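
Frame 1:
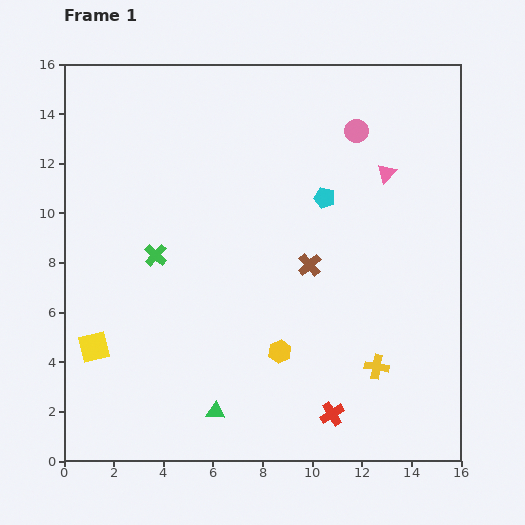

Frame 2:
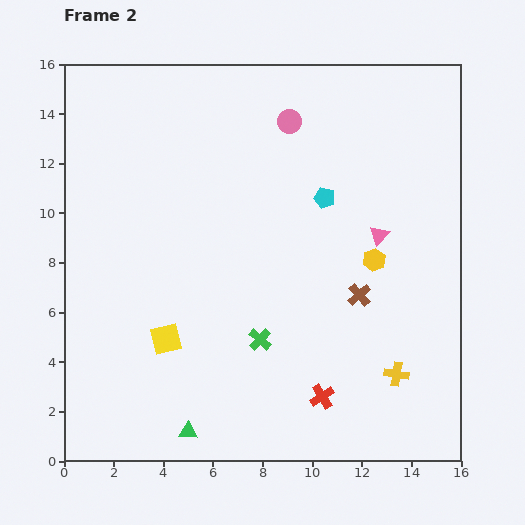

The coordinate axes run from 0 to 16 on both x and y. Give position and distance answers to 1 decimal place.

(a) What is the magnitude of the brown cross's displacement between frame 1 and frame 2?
2.3

The brown cross moved from (9.9, 7.9) to (11.9, 6.7), a distance of √(2.0² + 1.2²) ≈ 2.3.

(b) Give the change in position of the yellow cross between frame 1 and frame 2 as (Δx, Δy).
(0.8, -0.3)

The yellow cross was at (12.6, 3.8) in frame 1 and (13.4, 3.5) in frame 2.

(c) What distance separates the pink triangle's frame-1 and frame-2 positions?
2.5

The pink triangle moved from (13.0, 11.6) to (12.7, 9.1), a distance of √(0.3² + 2.5²) ≈ 2.5.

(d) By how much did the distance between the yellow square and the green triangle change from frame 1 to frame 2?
-1.7

Distance in frame 1: 5.5. Distance in frame 2: 3.8.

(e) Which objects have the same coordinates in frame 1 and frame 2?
the cyan pentagon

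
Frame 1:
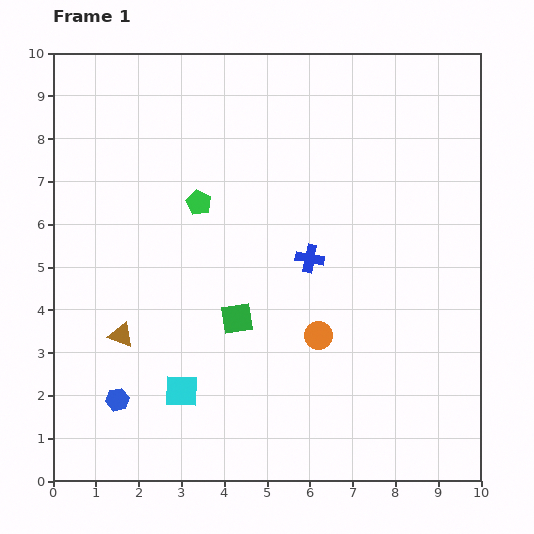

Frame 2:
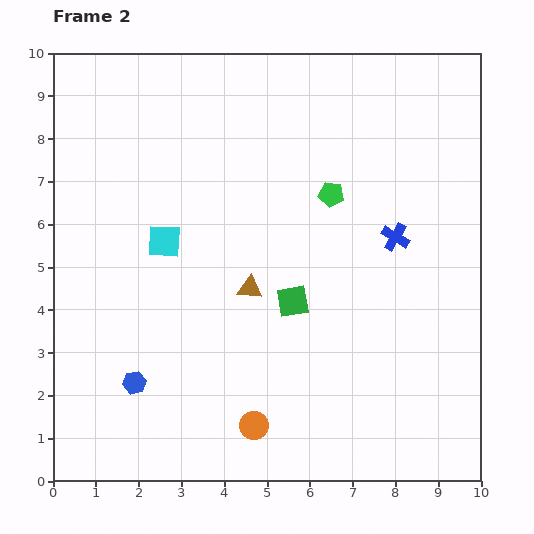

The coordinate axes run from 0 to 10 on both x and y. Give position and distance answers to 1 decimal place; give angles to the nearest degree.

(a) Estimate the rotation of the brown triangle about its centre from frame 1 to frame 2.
15° counter-clockwise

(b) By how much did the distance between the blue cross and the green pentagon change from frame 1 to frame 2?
-1.1

Distance in frame 1: 2.9. Distance in frame 2: 1.8.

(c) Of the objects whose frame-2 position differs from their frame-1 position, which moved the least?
the blue hexagon

(moved 0.6)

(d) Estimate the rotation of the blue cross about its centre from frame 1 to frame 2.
20° clockwise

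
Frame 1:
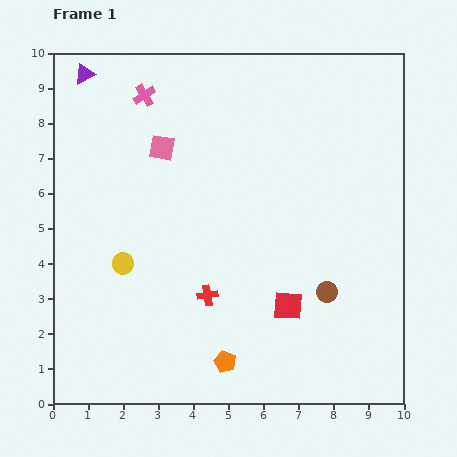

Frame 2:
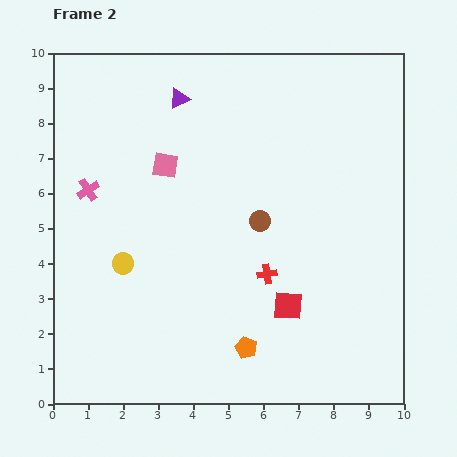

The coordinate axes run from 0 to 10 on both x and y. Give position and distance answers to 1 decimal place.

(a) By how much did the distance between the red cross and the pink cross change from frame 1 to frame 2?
-0.4

Distance in frame 1: 6.0. Distance in frame 2: 5.6.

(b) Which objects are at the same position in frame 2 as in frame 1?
the red square, the yellow circle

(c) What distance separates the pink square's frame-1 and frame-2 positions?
0.5

The pink square moved from (3.1, 7.3) to (3.2, 6.8), a distance of √(0.1² + 0.5²) ≈ 0.5.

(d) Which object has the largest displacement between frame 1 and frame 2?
the pink cross

(moved 3.1; next 2.8)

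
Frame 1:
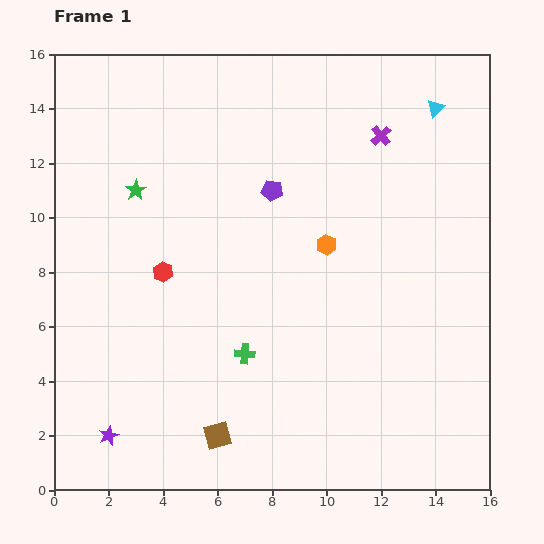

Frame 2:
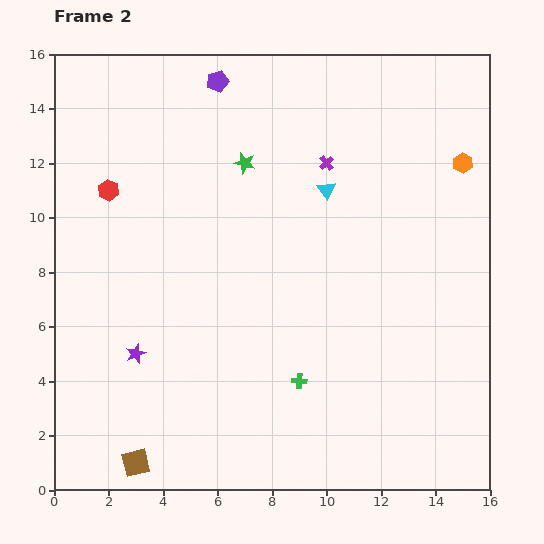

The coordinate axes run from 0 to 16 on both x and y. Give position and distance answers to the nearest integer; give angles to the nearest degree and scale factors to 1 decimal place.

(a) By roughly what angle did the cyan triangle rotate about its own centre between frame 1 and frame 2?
22° counter-clockwise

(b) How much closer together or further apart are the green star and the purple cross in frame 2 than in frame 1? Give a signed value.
-6

Distance in frame 1: 9. Distance in frame 2: 3.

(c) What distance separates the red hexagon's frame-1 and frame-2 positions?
4

The red hexagon moved from (4, 8) to (2, 11), a distance of √(2² + 3²) ≈ 4.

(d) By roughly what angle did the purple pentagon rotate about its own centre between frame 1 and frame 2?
24° counter-clockwise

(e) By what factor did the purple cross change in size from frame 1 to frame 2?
0.7×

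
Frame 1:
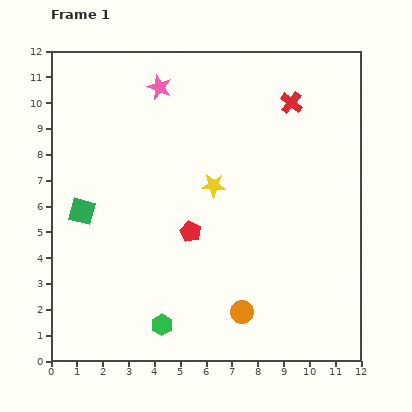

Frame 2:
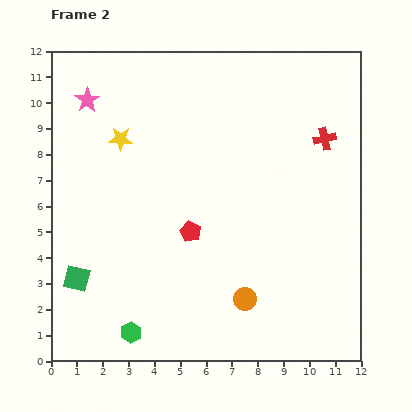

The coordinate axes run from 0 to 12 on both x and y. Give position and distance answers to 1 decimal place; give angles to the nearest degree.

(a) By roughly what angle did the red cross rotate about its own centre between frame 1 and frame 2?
39° clockwise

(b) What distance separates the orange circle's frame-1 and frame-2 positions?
0.5

The orange circle moved from (7.4, 1.9) to (7.5, 2.4), a distance of √(0.1² + 0.5²) ≈ 0.5.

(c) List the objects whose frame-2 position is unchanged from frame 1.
the red pentagon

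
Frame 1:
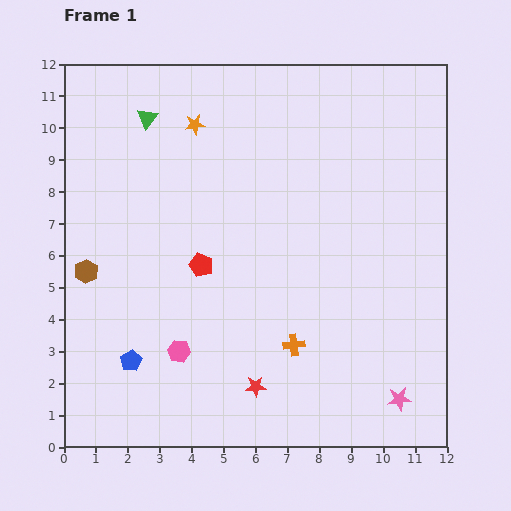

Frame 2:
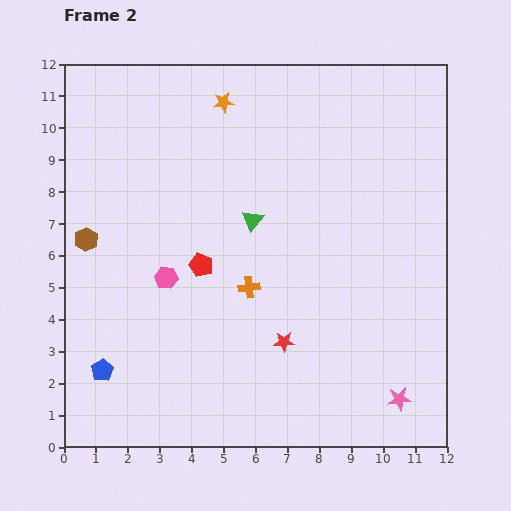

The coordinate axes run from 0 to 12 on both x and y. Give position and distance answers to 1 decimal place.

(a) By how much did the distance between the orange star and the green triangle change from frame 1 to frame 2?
+2.3

Distance in frame 1: 1.5. Distance in frame 2: 3.8.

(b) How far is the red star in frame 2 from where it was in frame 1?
1.7

The red star moved from (6.0, 1.9) to (6.9, 3.3), a distance of √(0.9² + 1.4²) ≈ 1.7.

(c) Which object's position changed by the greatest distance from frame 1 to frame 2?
the green triangle

(moved 4.6; next 2.3)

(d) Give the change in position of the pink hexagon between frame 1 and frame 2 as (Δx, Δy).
(-0.4, 2.3)

The pink hexagon was at (3.6, 3.0) in frame 1 and (3.2, 5.3) in frame 2.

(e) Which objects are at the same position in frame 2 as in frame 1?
the pink star, the red pentagon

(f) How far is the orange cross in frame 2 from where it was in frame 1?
2.3

The orange cross moved from (7.2, 3.2) to (5.8, 5.0), a distance of √(1.4² + 1.8²) ≈ 2.3.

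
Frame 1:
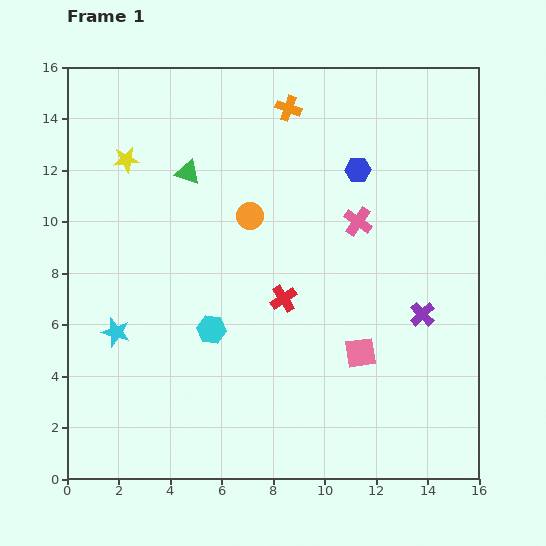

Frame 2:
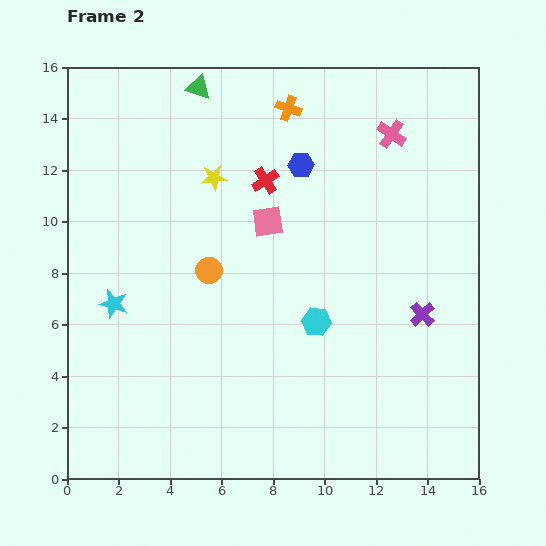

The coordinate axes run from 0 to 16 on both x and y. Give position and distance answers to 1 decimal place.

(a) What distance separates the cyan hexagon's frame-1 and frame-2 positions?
4.1

The cyan hexagon moved from (5.6, 5.8) to (9.7, 6.1), a distance of √(4.1² + 0.3²) ≈ 4.1.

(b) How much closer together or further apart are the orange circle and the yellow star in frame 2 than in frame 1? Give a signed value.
-1.7

Distance in frame 1: 5.3. Distance in frame 2: 3.6.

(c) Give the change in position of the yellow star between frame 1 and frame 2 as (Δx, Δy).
(3.4, -0.7)

The yellow star was at (2.3, 12.4) in frame 1 and (5.7, 11.7) in frame 2.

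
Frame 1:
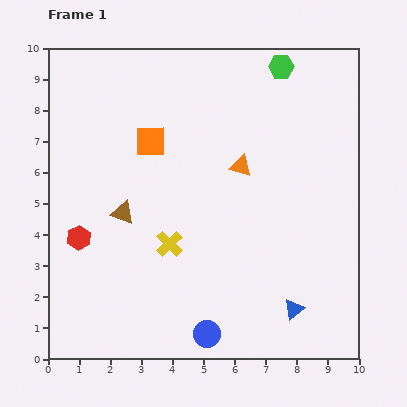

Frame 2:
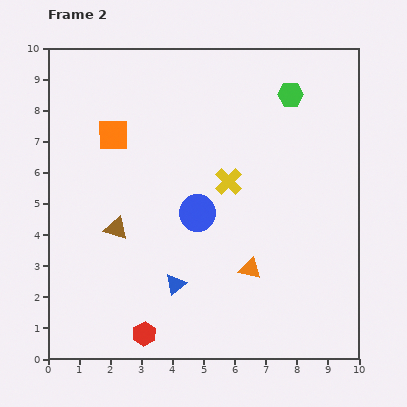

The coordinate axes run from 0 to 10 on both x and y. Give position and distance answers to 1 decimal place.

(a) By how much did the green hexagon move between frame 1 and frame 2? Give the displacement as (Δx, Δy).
(0.3, -0.9)

The green hexagon was at (7.5, 9.4) in frame 1 and (7.8, 8.5) in frame 2.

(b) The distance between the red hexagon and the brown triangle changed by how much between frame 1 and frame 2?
+1.9

Distance in frame 1: 1.6. Distance in frame 2: 3.5.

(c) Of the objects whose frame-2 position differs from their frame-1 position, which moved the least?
the brown triangle

(moved 0.5)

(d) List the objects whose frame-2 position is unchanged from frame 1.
none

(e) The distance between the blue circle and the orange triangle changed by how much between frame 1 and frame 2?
-3.0

Distance in frame 1: 5.5. Distance in frame 2: 2.5.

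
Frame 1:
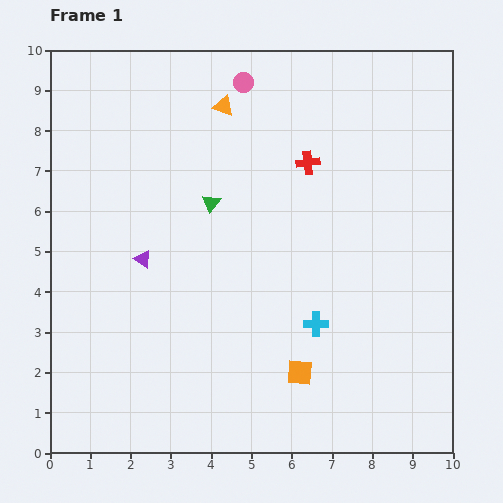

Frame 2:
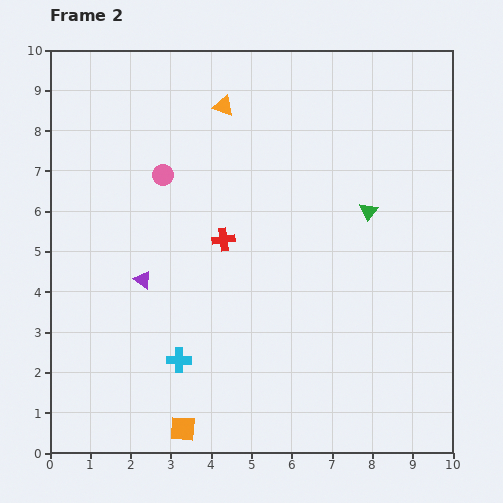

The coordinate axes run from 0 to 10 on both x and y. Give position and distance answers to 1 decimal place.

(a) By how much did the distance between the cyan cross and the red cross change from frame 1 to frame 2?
-0.8

Distance in frame 1: 4.0. Distance in frame 2: 3.2.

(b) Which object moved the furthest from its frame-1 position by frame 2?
the green triangle

(moved 3.9; next 3.5)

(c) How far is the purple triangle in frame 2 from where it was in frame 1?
0.5

The purple triangle moved from (2.3, 4.8) to (2.3, 4.3), a distance of √(0.0² + 0.5²) ≈ 0.5.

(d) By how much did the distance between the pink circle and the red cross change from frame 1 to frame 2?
-0.4

Distance in frame 1: 2.6. Distance in frame 2: 2.2.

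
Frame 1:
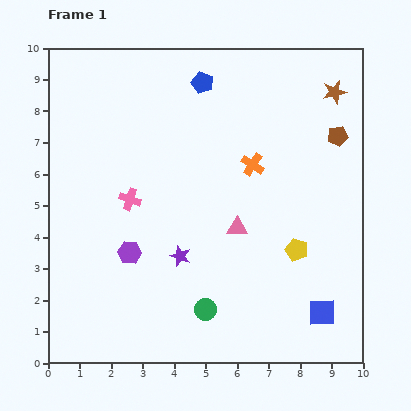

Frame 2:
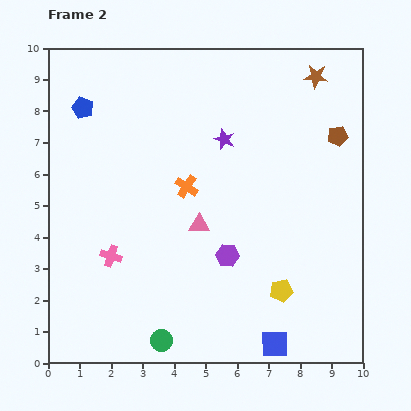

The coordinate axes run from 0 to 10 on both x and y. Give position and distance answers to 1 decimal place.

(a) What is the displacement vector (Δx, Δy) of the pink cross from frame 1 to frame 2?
(-0.6, -1.8)

The pink cross was at (2.6, 5.2) in frame 1 and (2.0, 3.4) in frame 2.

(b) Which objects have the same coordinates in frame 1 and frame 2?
the brown pentagon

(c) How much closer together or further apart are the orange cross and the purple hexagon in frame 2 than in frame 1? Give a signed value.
-2.2

Distance in frame 1: 4.8. Distance in frame 2: 2.6.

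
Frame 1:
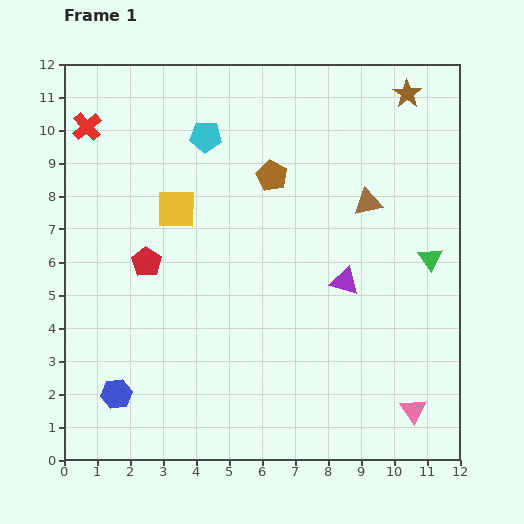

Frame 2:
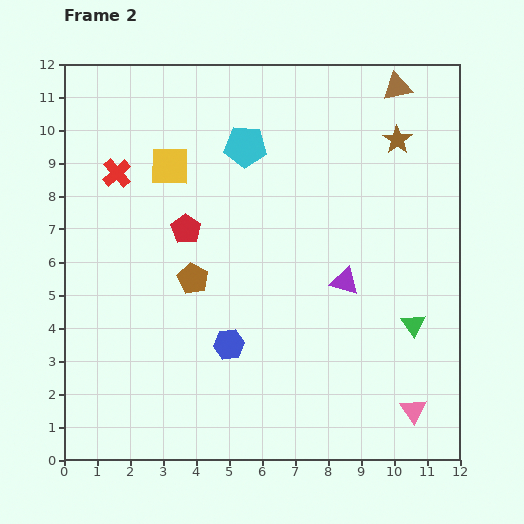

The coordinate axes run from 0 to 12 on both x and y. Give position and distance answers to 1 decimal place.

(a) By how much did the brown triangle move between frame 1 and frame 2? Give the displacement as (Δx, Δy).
(0.9, 3.5)

The brown triangle was at (9.2, 7.8) in frame 1 and (10.1, 11.3) in frame 2.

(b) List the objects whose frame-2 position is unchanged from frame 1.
the pink triangle, the purple triangle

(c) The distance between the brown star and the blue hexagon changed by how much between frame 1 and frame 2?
-4.7

Distance in frame 1: 12.7. Distance in frame 2: 8.0.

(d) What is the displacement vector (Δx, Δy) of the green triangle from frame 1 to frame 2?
(-0.5, -2.0)

The green triangle was at (11.1, 6.1) in frame 1 and (10.6, 4.1) in frame 2.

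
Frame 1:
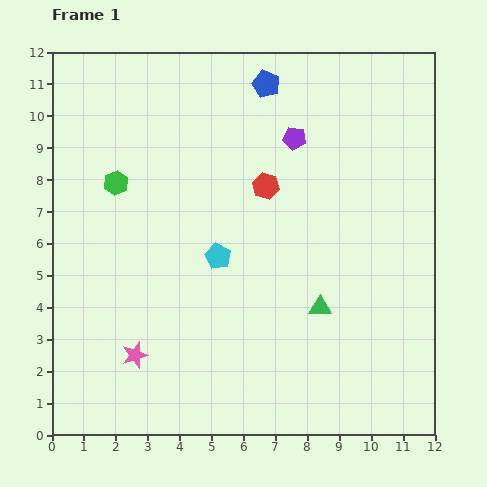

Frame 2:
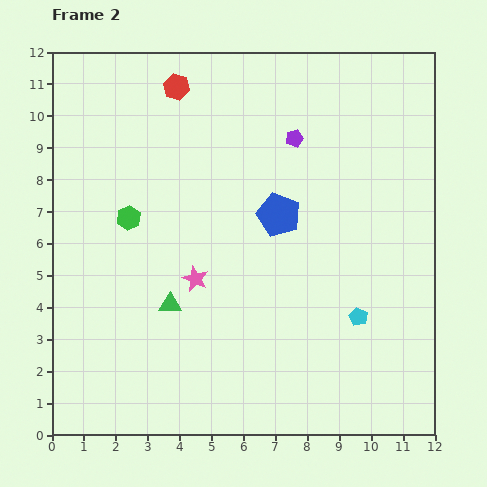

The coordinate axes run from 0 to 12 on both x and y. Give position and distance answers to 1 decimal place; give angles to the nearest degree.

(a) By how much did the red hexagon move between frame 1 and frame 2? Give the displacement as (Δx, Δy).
(-2.8, 3.1)

The red hexagon was at (6.7, 7.8) in frame 1 and (3.9, 10.9) in frame 2.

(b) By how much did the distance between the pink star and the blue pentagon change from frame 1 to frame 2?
-6.1

Distance in frame 1: 9.4. Distance in frame 2: 3.3.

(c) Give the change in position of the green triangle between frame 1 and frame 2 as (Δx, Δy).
(-4.7, 0.1)

The green triangle was at (8.4, 4.0) in frame 1 and (3.7, 4.1) in frame 2.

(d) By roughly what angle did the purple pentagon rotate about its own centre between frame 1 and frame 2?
25° counter-clockwise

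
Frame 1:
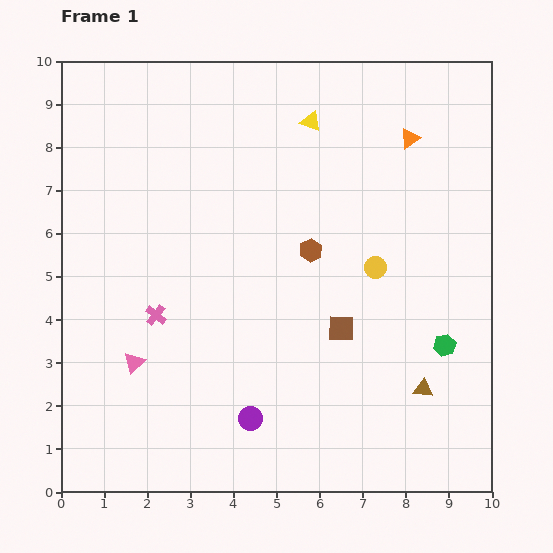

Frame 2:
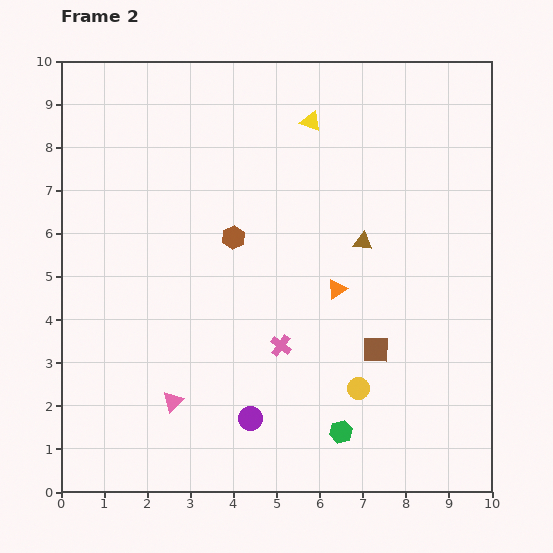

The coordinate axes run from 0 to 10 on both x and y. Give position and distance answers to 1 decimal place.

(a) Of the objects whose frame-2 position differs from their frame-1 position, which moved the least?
the brown square

(moved 0.9)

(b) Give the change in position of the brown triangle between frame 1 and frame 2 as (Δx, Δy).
(-1.4, 3.4)

The brown triangle was at (8.4, 2.4) in frame 1 and (7.0, 5.8) in frame 2.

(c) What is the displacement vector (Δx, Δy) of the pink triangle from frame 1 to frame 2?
(0.9, -0.9)

The pink triangle was at (1.7, 3.0) in frame 1 and (2.6, 2.1) in frame 2.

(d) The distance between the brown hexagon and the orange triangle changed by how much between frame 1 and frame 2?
-0.8

Distance in frame 1: 3.5. Distance in frame 2: 2.7.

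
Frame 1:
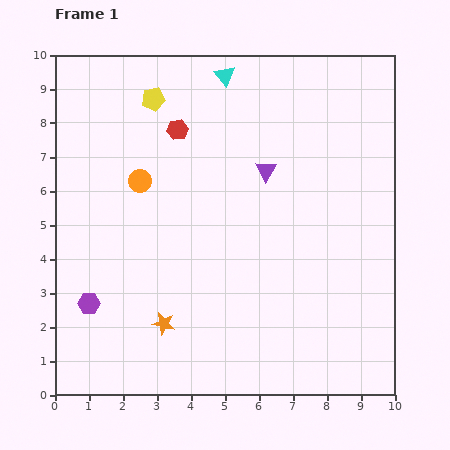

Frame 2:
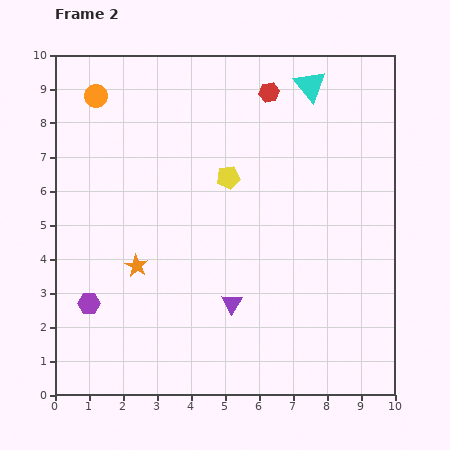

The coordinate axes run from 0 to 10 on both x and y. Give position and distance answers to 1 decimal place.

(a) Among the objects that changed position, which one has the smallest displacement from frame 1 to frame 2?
the orange star

(moved 1.9)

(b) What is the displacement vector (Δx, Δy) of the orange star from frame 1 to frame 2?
(-0.8, 1.7)

The orange star was at (3.2, 2.1) in frame 1 and (2.4, 3.8) in frame 2.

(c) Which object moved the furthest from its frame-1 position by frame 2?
the purple triangle

(moved 4.0; next 3.2)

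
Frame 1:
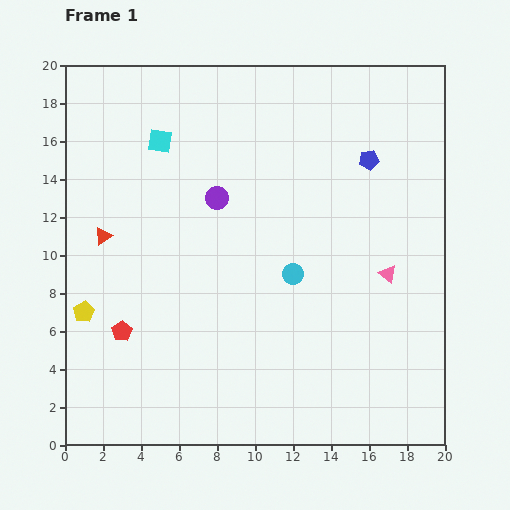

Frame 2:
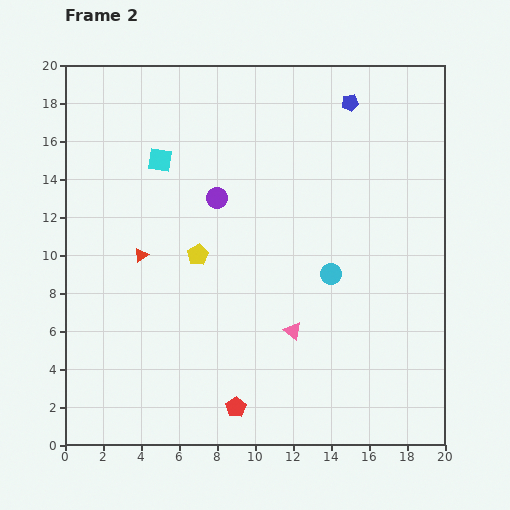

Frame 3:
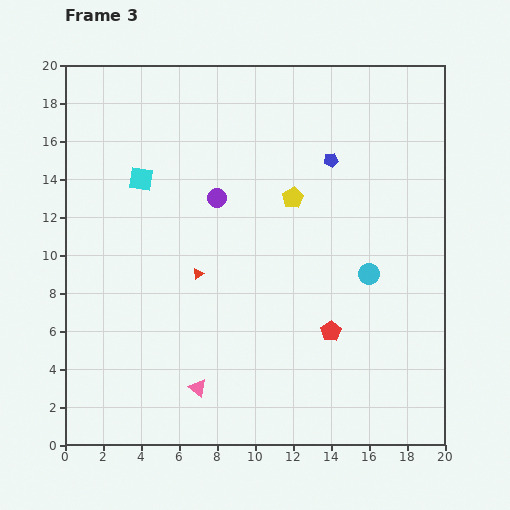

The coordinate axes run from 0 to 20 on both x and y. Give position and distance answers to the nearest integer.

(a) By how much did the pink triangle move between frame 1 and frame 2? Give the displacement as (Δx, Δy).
(-5, -3)

The pink triangle was at (17, 9) in frame 1 and (12, 6) in frame 2.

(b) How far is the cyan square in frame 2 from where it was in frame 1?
1

The cyan square moved from (5, 16) to (5, 15), a distance of √(0² + 1²) ≈ 1.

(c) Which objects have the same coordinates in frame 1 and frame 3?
the purple circle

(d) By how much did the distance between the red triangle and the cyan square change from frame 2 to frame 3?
+1

Distance in frame 2: 5. Distance in frame 3: 6.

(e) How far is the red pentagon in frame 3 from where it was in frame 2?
6

The red pentagon moved from (9, 2) to (14, 6), a distance of √(5² + 4²) ≈ 6.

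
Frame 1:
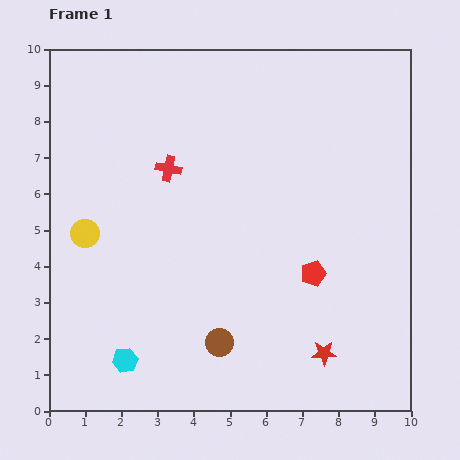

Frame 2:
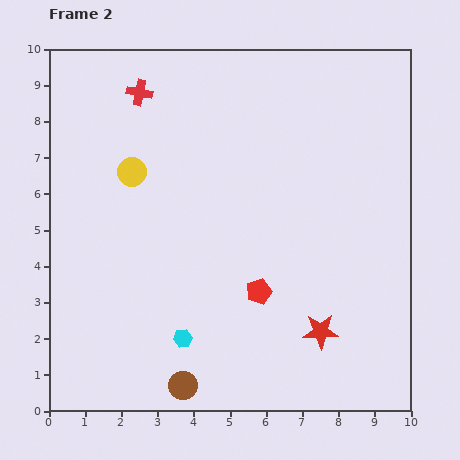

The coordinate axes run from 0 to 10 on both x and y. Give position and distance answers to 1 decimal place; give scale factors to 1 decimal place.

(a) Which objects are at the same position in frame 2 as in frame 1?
none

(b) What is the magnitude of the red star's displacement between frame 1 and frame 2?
0.6

The red star moved from (7.6, 1.6) to (7.5, 2.2), a distance of √(0.1² + 0.6²) ≈ 0.6.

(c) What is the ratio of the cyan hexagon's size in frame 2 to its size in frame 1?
0.7×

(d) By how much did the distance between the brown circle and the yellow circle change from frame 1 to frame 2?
+1.3

Distance in frame 1: 4.8. Distance in frame 2: 6.1.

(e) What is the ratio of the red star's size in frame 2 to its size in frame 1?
1.4×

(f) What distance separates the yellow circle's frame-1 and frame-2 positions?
2.1

The yellow circle moved from (1.0, 4.9) to (2.3, 6.6), a distance of √(1.3² + 1.7²) ≈ 2.1.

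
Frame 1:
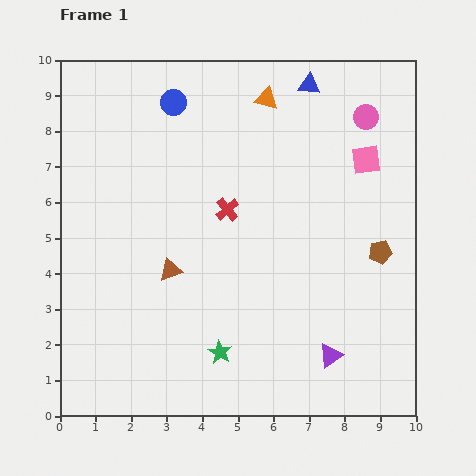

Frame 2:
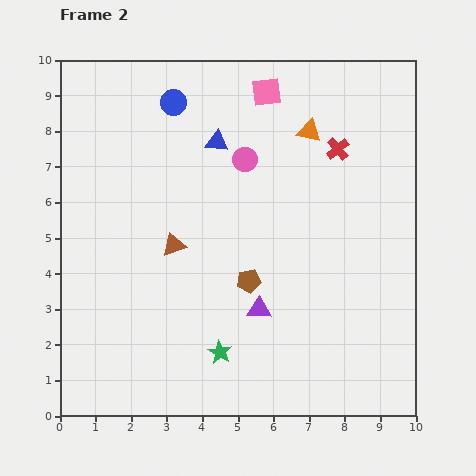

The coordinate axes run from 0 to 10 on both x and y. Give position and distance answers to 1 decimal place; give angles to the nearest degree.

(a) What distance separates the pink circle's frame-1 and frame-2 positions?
3.6

The pink circle moved from (8.6, 8.4) to (5.2, 7.2), a distance of √(3.4² + 1.2²) ≈ 3.6.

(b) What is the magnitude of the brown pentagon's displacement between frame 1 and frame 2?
3.8

The brown pentagon moved from (9.0, 4.6) to (5.3, 3.8), a distance of √(3.7² + 0.8²) ≈ 3.8.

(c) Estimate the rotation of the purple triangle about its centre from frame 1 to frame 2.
35° clockwise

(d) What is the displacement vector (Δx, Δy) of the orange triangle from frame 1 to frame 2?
(1.2, -0.9)

The orange triangle was at (5.8, 8.9) in frame 1 and (7.0, 8.0) in frame 2.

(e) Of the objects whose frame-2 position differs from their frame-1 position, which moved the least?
the brown triangle

(moved 0.7)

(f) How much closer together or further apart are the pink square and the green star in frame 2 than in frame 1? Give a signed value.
+0.6

Distance in frame 1: 6.8. Distance in frame 2: 7.4.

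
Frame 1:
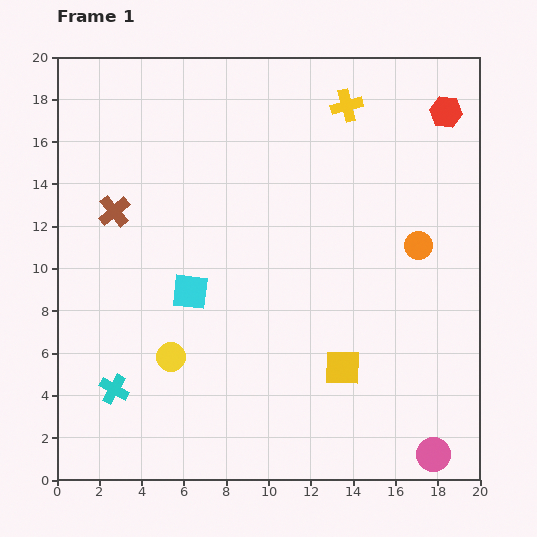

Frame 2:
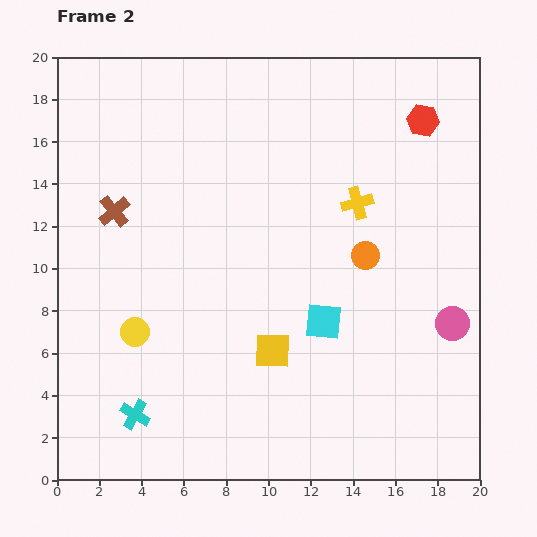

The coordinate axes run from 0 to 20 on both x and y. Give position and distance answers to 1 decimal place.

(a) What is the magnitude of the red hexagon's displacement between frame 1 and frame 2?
1.2

The red hexagon moved from (18.4, 17.4) to (17.3, 17.0), a distance of √(1.1² + 0.4²) ≈ 1.2.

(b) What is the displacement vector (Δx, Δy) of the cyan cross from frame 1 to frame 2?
(1.0, -1.2)

The cyan cross was at (2.7, 4.3) in frame 1 and (3.7, 3.1) in frame 2.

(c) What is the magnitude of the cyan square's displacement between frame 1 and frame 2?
6.5

The cyan square moved from (6.3, 8.9) to (12.6, 7.5), a distance of √(6.3² + 1.4²) ≈ 6.5.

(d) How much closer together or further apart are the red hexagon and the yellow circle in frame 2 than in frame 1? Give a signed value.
-0.5

Distance in frame 1: 17.4. Distance in frame 2: 16.9.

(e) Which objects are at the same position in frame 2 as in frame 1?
the brown cross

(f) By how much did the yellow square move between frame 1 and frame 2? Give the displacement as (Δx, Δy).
(-3.3, 0.8)

The yellow square was at (13.5, 5.3) in frame 1 and (10.2, 6.1) in frame 2.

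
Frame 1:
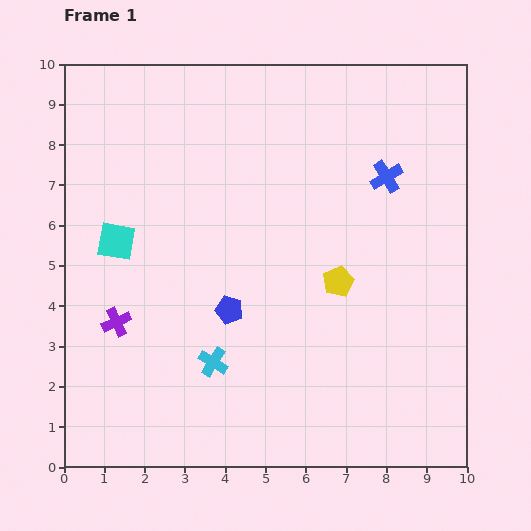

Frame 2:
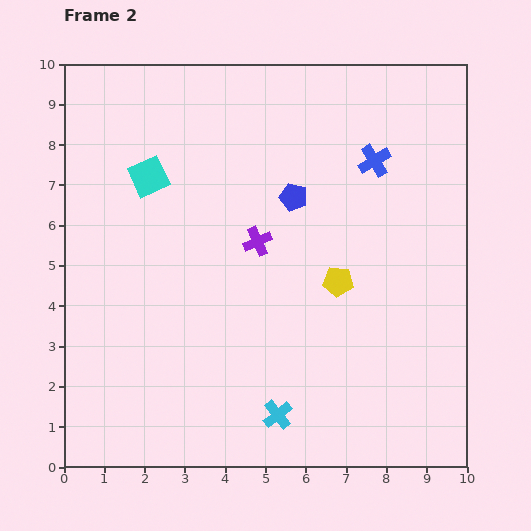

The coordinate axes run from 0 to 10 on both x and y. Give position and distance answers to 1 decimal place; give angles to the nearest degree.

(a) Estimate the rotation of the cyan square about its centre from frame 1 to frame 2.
34° counter-clockwise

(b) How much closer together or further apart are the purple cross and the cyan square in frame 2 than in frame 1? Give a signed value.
+1.1

Distance in frame 1: 2.0. Distance in frame 2: 3.1.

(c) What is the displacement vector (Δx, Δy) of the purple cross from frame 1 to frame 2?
(3.5, 2.0)

The purple cross was at (1.3, 3.6) in frame 1 and (4.8, 5.6) in frame 2.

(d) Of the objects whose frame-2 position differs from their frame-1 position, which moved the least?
the blue cross

(moved 0.5)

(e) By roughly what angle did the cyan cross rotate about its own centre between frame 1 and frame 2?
19° clockwise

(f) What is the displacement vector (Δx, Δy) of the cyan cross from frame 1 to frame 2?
(1.6, -1.3)

The cyan cross was at (3.7, 2.6) in frame 1 and (5.3, 1.3) in frame 2.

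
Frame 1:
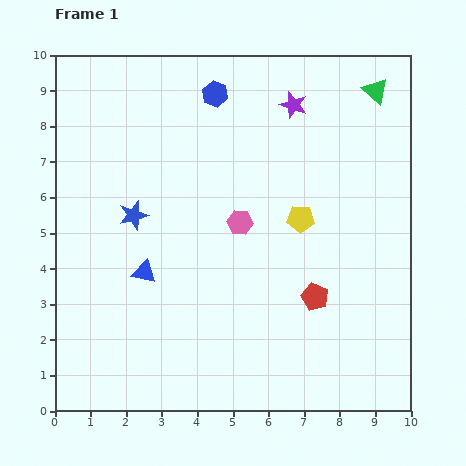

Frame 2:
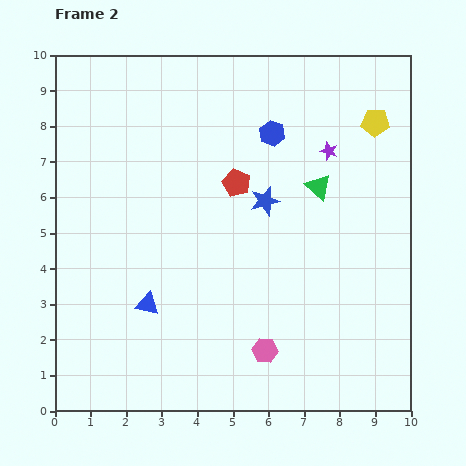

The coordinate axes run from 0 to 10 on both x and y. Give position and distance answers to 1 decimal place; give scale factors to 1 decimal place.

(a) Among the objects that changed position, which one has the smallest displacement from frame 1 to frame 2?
the blue triangle

(moved 0.9)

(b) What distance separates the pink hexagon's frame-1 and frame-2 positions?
3.7

The pink hexagon moved from (5.2, 5.3) to (5.9, 1.7), a distance of √(0.7² + 3.6²) ≈ 3.7.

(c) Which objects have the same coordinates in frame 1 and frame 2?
none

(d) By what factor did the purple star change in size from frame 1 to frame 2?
0.7×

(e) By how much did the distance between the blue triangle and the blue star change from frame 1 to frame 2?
+2.8

Distance in frame 1: 1.6. Distance in frame 2: 4.4.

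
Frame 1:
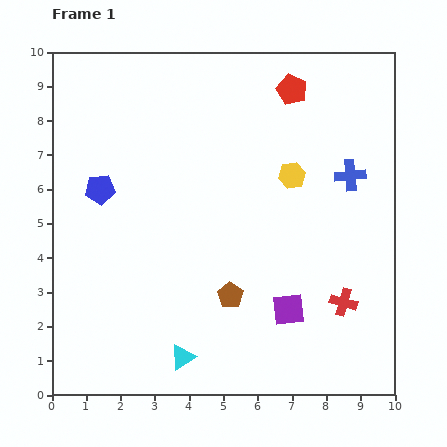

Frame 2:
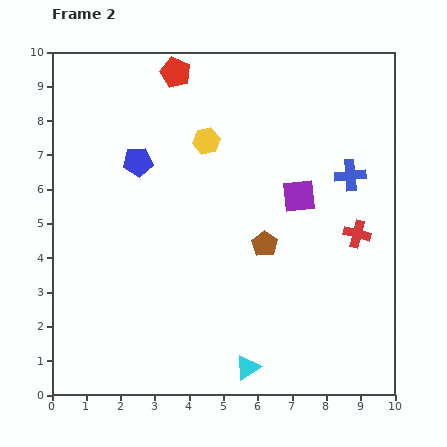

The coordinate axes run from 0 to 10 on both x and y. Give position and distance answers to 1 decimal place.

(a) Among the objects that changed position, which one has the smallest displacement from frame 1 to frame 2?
the blue pentagon

(moved 1.4)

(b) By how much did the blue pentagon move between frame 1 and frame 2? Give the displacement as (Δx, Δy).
(1.1, 0.8)

The blue pentagon was at (1.4, 6.0) in frame 1 and (2.5, 6.8) in frame 2.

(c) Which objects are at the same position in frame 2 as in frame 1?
the blue cross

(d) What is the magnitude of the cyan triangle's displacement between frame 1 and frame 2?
1.9

The cyan triangle moved from (3.8, 1.1) to (5.7, 0.8), a distance of √(1.9² + 0.3²) ≈ 1.9.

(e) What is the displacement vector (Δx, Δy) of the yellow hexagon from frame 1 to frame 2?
(-2.5, 1.0)

The yellow hexagon was at (7.0, 6.4) in frame 1 and (4.5, 7.4) in frame 2.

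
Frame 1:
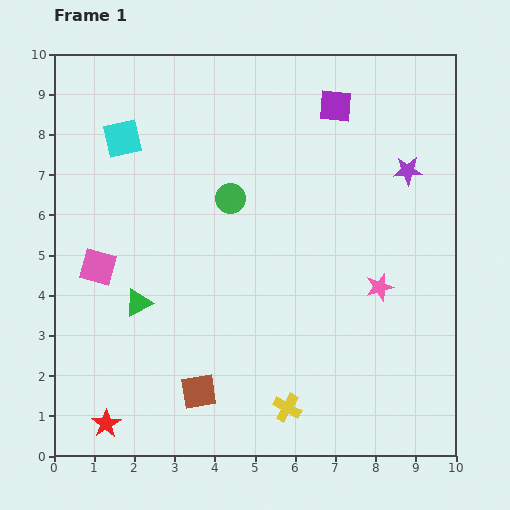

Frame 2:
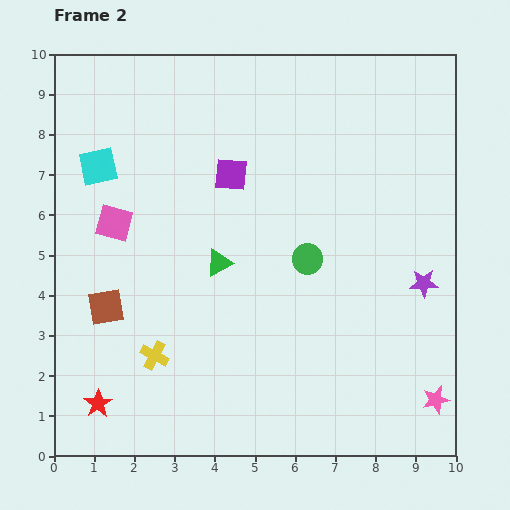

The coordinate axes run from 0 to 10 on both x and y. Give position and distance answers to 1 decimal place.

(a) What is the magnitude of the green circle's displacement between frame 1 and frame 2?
2.4

The green circle moved from (4.4, 6.4) to (6.3, 4.9), a distance of √(1.9² + 1.5²) ≈ 2.4.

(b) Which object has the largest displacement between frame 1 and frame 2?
the yellow cross

(moved 3.5; next 3.1)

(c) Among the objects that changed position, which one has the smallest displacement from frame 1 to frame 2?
the red star

(moved 0.5)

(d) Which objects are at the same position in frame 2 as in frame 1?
none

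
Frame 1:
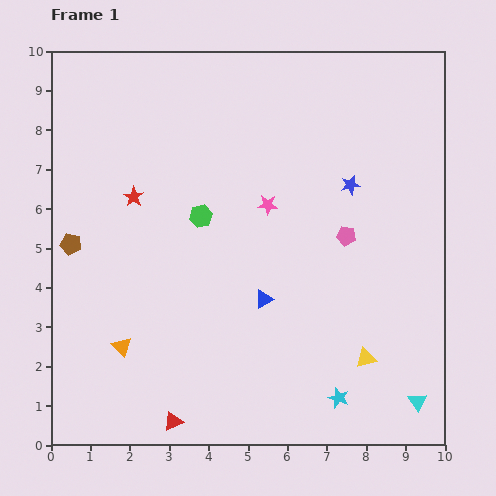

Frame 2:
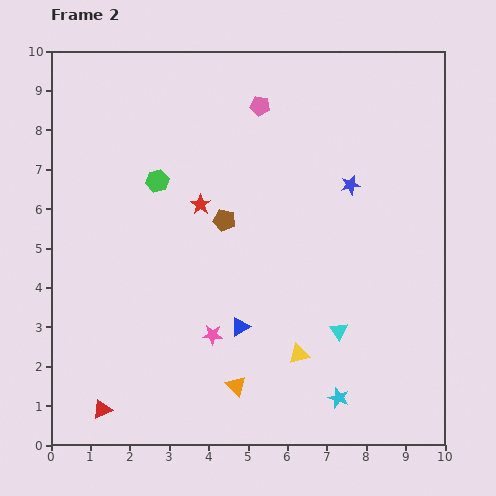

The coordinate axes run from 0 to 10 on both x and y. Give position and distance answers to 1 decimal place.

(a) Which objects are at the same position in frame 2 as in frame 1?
the cyan star, the blue star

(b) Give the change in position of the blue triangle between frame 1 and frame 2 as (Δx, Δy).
(-0.6, -0.7)

The blue triangle was at (5.4, 3.7) in frame 1 and (4.8, 3.0) in frame 2.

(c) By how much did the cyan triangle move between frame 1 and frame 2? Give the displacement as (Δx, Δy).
(-2.0, 1.8)

The cyan triangle was at (9.3, 1.1) in frame 1 and (7.3, 2.9) in frame 2.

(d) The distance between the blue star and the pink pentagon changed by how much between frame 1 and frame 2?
+1.7

Distance in frame 1: 1.3. Distance in frame 2: 3.0.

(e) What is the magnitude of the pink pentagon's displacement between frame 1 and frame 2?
4.0

The pink pentagon moved from (7.5, 5.3) to (5.3, 8.6), a distance of √(2.2² + 3.3²) ≈ 4.0.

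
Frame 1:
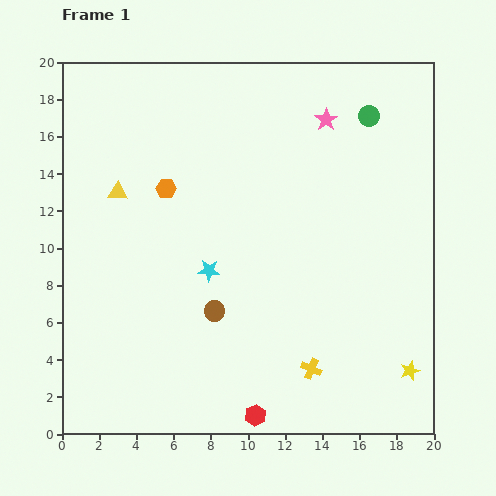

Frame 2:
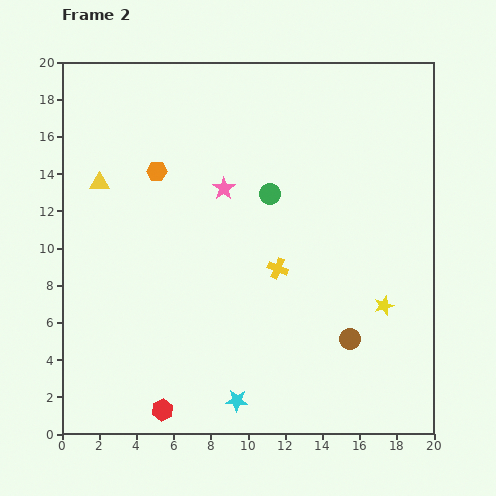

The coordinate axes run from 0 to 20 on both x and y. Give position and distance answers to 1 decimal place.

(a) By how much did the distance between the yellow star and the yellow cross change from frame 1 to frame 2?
+0.7

Distance in frame 1: 5.3. Distance in frame 2: 6.0.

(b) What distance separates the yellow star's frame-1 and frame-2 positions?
3.8

The yellow star moved from (18.7, 3.4) to (17.3, 6.9), a distance of √(1.4² + 3.5²) ≈ 3.8.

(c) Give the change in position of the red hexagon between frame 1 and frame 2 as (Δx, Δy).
(-5.0, 0.3)

The red hexagon was at (10.4, 1.0) in frame 1 and (5.4, 1.3) in frame 2.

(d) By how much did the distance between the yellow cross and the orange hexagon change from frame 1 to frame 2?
-4.1

Distance in frame 1: 12.4. Distance in frame 2: 8.3.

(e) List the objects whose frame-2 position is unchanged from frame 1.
none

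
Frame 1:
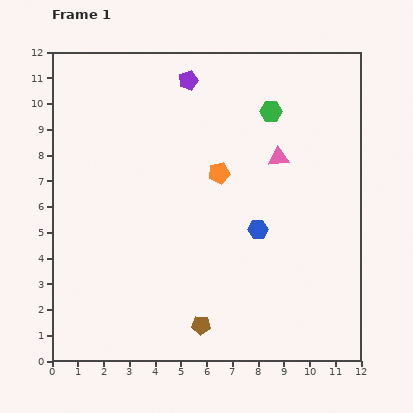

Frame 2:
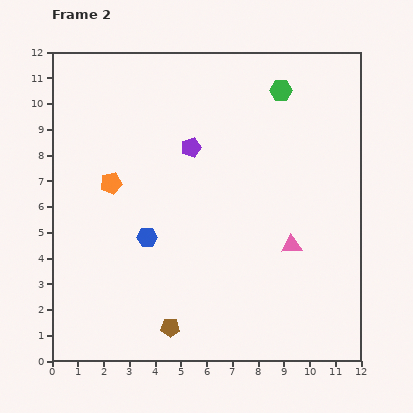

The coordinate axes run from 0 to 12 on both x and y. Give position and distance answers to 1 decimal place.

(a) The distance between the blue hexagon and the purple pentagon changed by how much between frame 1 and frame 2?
-2.5

Distance in frame 1: 6.4. Distance in frame 2: 3.9.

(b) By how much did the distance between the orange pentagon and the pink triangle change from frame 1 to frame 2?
+5.0

Distance in frame 1: 2.4. Distance in frame 2: 7.4.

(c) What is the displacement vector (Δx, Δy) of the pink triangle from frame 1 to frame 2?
(0.5, -3.4)

The pink triangle was at (8.8, 7.9) in frame 1 and (9.3, 4.5) in frame 2.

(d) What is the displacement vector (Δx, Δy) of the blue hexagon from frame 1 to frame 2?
(-4.3, -0.3)

The blue hexagon was at (8.0, 5.1) in frame 1 and (3.7, 4.8) in frame 2.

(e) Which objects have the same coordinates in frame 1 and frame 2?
none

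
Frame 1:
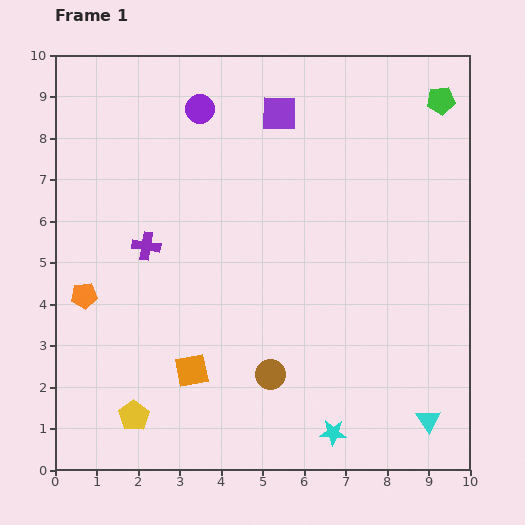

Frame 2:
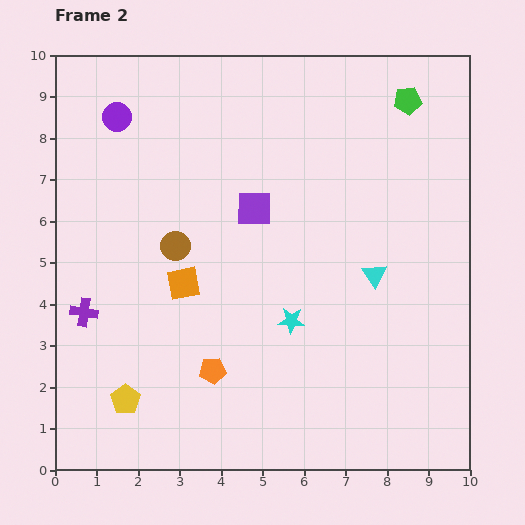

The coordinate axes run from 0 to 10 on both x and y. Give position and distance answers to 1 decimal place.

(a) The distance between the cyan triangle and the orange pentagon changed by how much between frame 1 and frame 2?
-4.3

Distance in frame 1: 8.8. Distance in frame 2: 4.5.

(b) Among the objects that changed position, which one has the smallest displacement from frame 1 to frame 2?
the yellow pentagon

(moved 0.4)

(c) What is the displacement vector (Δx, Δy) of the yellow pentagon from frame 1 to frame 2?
(-0.2, 0.4)

The yellow pentagon was at (1.9, 1.3) in frame 1 and (1.7, 1.7) in frame 2.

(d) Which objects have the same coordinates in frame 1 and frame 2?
none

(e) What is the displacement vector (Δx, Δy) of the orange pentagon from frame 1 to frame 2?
(3.1, -1.8)

The orange pentagon was at (0.7, 4.2) in frame 1 and (3.8, 2.4) in frame 2.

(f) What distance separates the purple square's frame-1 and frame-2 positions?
2.4

The purple square moved from (5.4, 8.6) to (4.8, 6.3), a distance of √(0.6² + 2.3²) ≈ 2.4.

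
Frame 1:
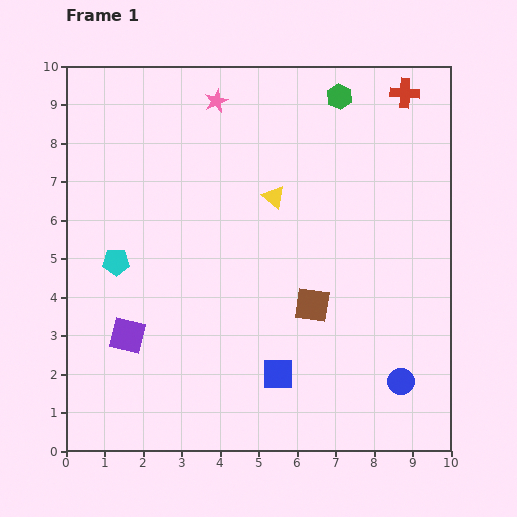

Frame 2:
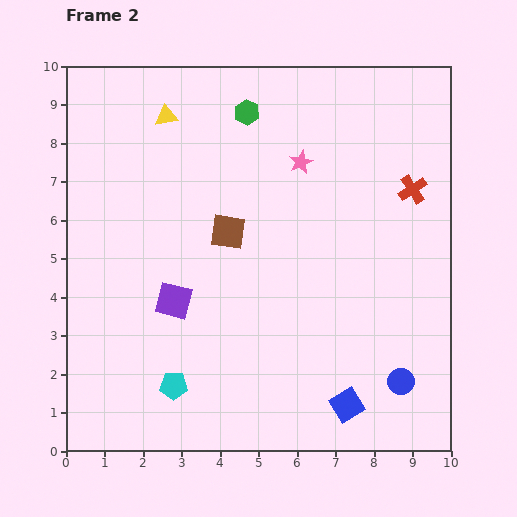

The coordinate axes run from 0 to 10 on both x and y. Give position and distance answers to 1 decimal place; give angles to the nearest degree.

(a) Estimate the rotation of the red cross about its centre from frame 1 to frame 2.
35° counter-clockwise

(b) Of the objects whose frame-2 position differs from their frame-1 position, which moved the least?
the purple square

(moved 1.5)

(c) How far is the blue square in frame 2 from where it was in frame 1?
2.0

The blue square moved from (5.5, 2.0) to (7.3, 1.2), a distance of √(1.8² + 0.8²) ≈ 2.0.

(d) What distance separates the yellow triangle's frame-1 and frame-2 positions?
3.5

The yellow triangle moved from (5.4, 6.6) to (2.6, 8.7), a distance of √(2.8² + 2.1²) ≈ 3.5.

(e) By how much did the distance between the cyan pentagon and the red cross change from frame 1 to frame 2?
-0.7

Distance in frame 1: 8.7. Distance in frame 2: 8.0.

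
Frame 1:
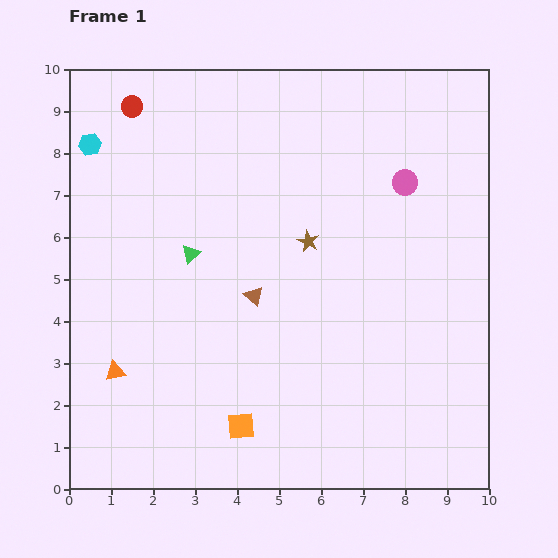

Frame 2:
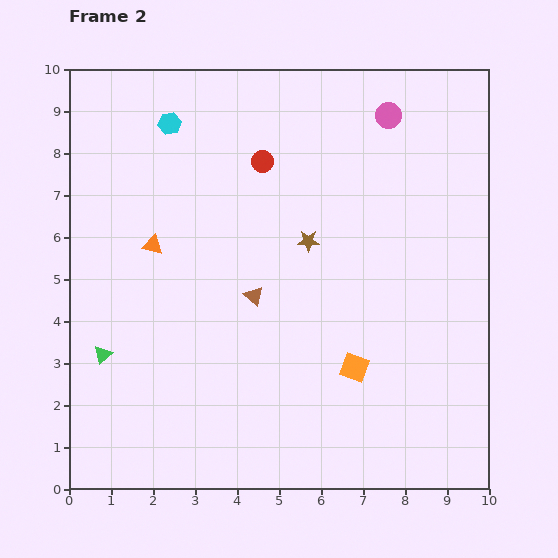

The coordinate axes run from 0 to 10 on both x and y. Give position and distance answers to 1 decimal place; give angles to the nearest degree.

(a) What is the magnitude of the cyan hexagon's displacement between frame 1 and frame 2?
2.0

The cyan hexagon moved from (0.5, 8.2) to (2.4, 8.7), a distance of √(1.9² + 0.5²) ≈ 2.0.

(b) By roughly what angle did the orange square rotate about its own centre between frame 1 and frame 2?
26° clockwise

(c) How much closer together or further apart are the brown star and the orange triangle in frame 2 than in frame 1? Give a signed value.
-1.8

Distance in frame 1: 5.5. Distance in frame 2: 3.7.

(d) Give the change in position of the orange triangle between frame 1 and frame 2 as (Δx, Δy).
(0.9, 3.0)

The orange triangle was at (1.1, 2.8) in frame 1 and (2.0, 5.8) in frame 2.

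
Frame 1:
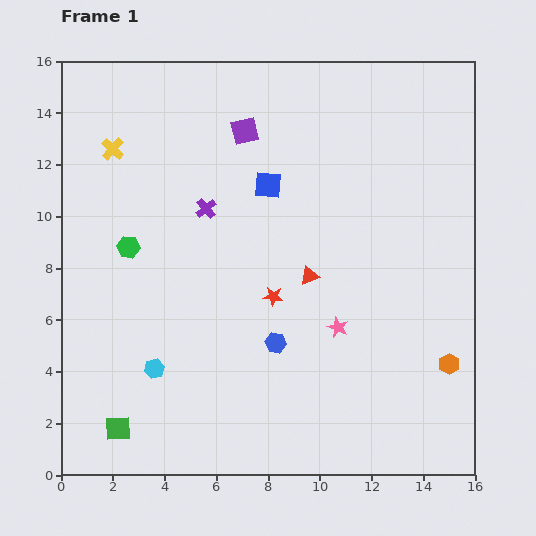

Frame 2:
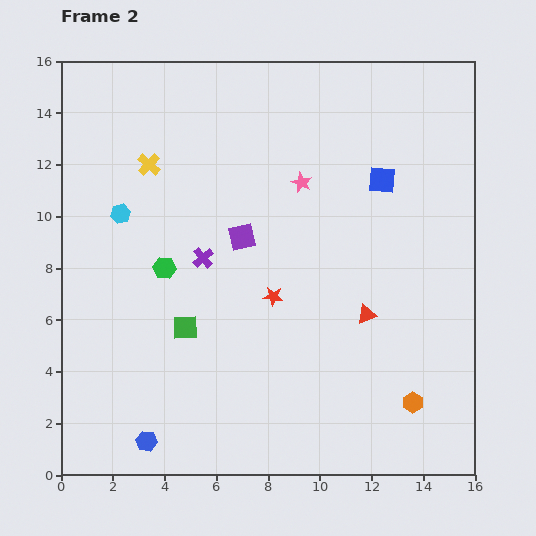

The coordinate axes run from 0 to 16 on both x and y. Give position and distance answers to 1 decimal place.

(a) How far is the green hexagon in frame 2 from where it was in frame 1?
1.6

The green hexagon moved from (2.6, 8.8) to (4.0, 8.0), a distance of √(1.4² + 0.8²) ≈ 1.6.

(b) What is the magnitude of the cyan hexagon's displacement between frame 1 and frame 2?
6.1

The cyan hexagon moved from (3.6, 4.1) to (2.3, 10.1), a distance of √(1.3² + 6.0²) ≈ 6.1.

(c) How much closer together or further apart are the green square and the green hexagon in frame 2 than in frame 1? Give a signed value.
-4.6

Distance in frame 1: 7.0. Distance in frame 2: 2.4.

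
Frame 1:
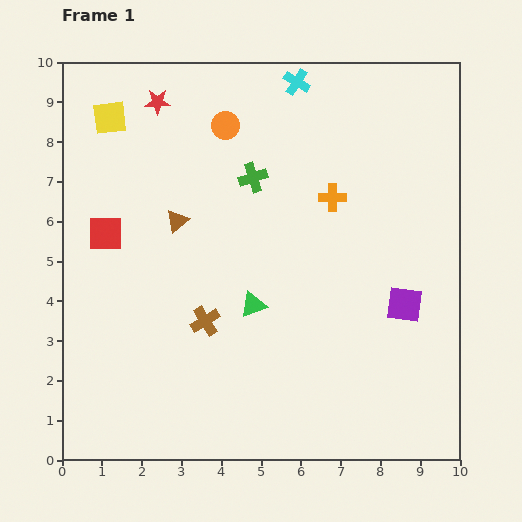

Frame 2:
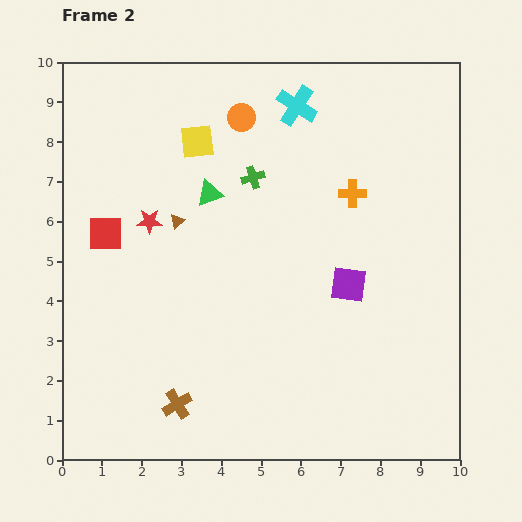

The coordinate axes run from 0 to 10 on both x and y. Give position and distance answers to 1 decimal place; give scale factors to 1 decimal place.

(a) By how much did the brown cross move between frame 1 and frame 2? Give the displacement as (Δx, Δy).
(-0.7, -2.1)

The brown cross was at (3.6, 3.5) in frame 1 and (2.9, 1.4) in frame 2.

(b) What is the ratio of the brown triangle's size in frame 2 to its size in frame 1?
0.6×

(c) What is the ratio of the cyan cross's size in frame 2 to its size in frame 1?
1.5×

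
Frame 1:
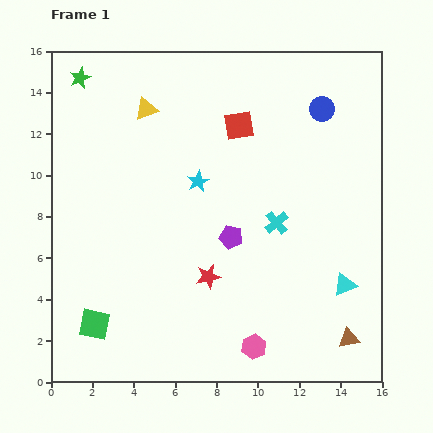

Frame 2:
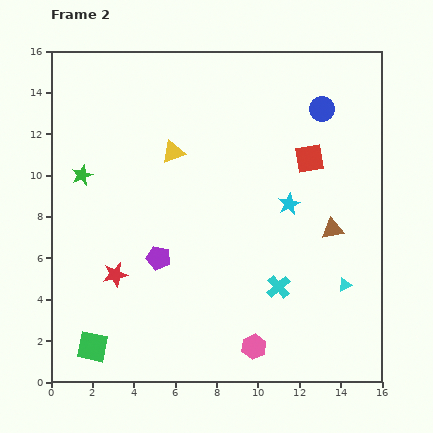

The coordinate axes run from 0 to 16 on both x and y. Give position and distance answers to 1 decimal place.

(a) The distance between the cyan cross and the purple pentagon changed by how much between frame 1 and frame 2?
+3.7

Distance in frame 1: 2.3. Distance in frame 2: 6.0.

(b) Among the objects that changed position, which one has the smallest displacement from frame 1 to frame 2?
the green square

(moved 1.1)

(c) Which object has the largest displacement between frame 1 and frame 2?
the brown triangle

(moved 5.4; next 4.7)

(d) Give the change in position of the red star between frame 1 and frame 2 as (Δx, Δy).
(-4.5, 0.1)

The red star was at (7.6, 5.1) in frame 1 and (3.1, 5.2) in frame 2.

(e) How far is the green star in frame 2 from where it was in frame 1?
4.7

The green star moved from (1.4, 14.7) to (1.5, 10.0), a distance of √(0.1² + 4.7²) ≈ 4.7.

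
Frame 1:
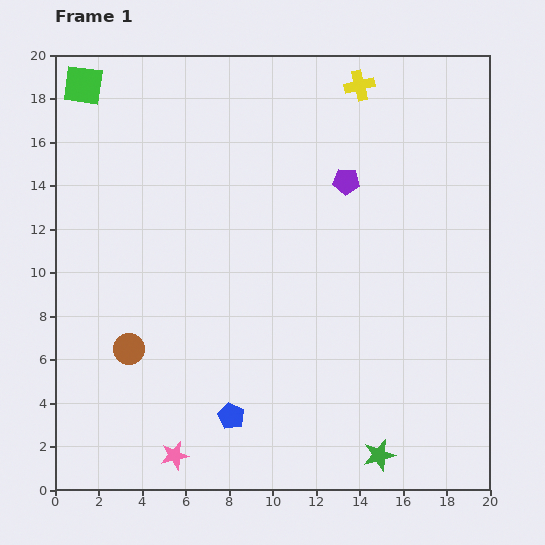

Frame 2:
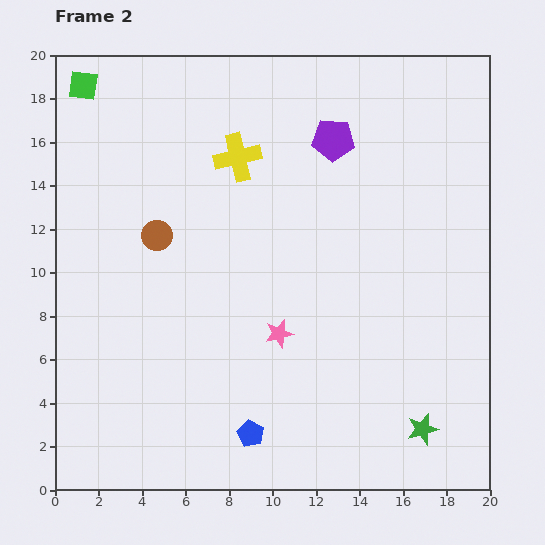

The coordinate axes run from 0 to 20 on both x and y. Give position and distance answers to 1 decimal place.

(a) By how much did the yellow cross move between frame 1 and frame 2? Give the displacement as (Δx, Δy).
(-5.6, -3.3)

The yellow cross was at (14.0, 18.6) in frame 1 and (8.4, 15.3) in frame 2.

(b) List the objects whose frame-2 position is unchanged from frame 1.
the green square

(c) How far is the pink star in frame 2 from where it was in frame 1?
7.4

The pink star moved from (5.5, 1.6) to (10.3, 7.2), a distance of √(4.8² + 5.6²) ≈ 7.4.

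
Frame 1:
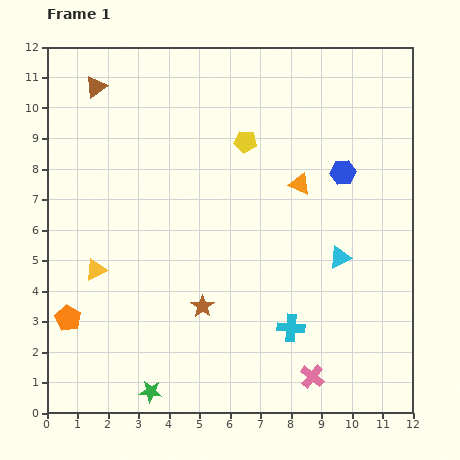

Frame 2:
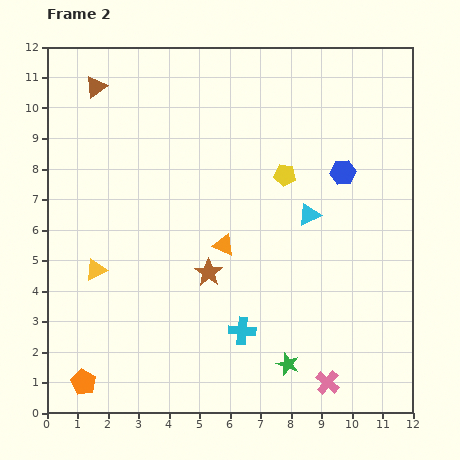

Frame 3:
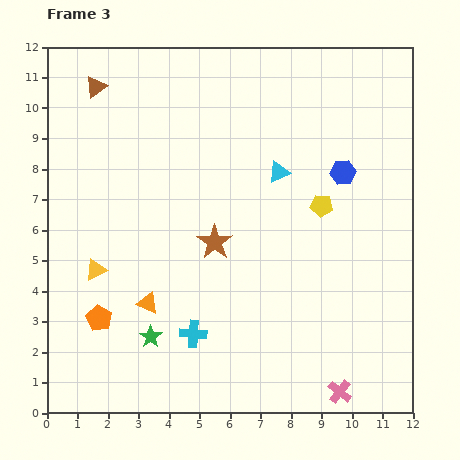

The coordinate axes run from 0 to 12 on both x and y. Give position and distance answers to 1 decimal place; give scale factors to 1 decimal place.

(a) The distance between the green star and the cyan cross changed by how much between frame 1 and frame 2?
-3.2

Distance in frame 1: 5.1. Distance in frame 2: 1.9.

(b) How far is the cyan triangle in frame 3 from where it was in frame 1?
3.4

The cyan triangle moved from (9.6, 5.1) to (7.6, 7.9), a distance of √(2.0² + 2.8²) ≈ 3.4.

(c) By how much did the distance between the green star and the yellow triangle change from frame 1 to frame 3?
-1.6

Distance in frame 1: 4.4. Distance in frame 3: 2.8.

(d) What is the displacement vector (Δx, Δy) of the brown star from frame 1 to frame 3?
(0.4, 2.1)

The brown star was at (5.1, 3.5) in frame 1 and (5.5, 5.6) in frame 3.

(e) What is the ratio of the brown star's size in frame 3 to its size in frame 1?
1.5×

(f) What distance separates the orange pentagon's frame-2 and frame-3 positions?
2.2

The orange pentagon moved from (1.2, 1.0) to (1.7, 3.1), a distance of √(0.5² + 2.1²) ≈ 2.2.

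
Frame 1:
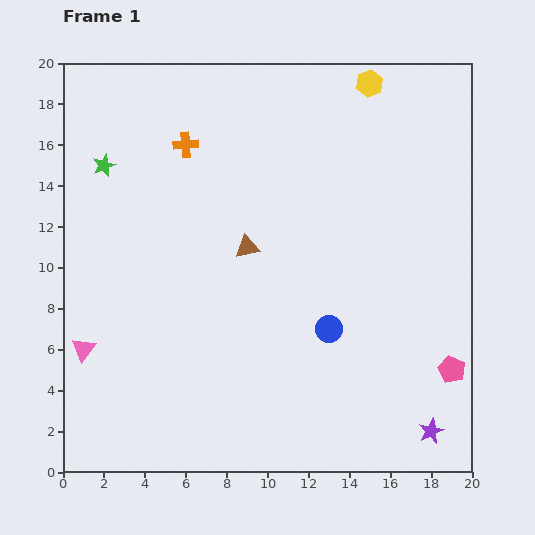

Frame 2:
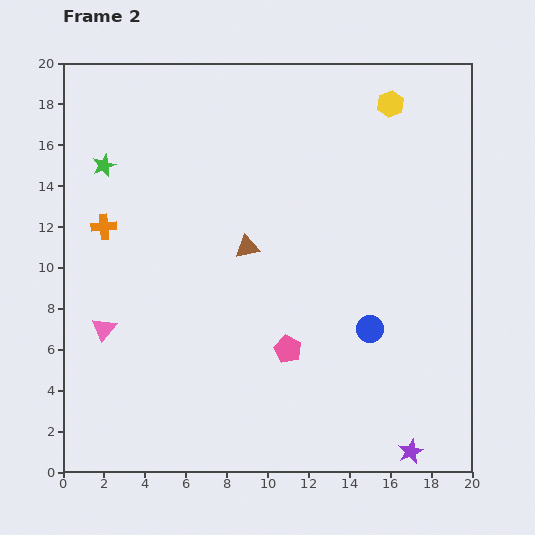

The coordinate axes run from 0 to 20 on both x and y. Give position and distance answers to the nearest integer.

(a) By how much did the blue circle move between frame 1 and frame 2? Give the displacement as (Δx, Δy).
(2, 0)

The blue circle was at (13, 7) in frame 1 and (15, 7) in frame 2.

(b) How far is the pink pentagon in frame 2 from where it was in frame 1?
8

The pink pentagon moved from (19, 5) to (11, 6), a distance of √(8² + 1²) ≈ 8.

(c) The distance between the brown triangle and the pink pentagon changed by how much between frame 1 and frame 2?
-7

Distance in frame 1: 12. Distance in frame 2: 5.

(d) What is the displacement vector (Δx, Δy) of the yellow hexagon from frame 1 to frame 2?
(1, -1)

The yellow hexagon was at (15, 19) in frame 1 and (16, 18) in frame 2.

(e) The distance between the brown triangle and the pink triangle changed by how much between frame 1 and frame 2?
-1

Distance in frame 1: 9. Distance in frame 2: 8.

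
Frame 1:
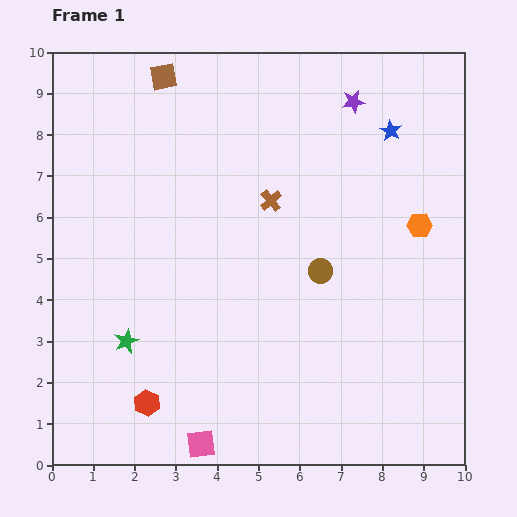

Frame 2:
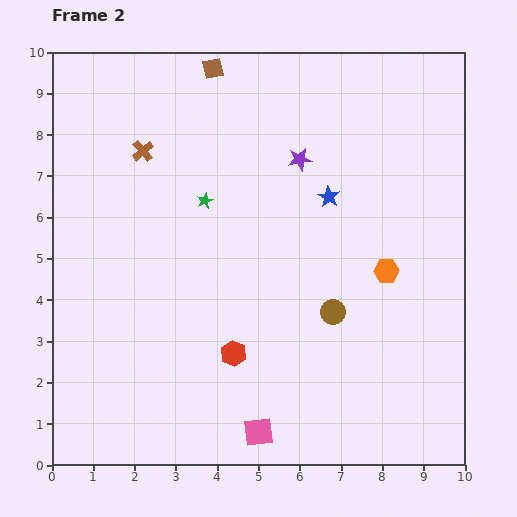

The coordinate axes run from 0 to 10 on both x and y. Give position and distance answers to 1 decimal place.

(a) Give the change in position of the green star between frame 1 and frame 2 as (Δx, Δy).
(1.9, 3.4)

The green star was at (1.8, 3.0) in frame 1 and (3.7, 6.4) in frame 2.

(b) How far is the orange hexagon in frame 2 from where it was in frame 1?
1.4

The orange hexagon moved from (8.9, 5.8) to (8.1, 4.7), a distance of √(0.8² + 1.1²) ≈ 1.4.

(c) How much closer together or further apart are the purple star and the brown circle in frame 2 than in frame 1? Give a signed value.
-0.4

Distance in frame 1: 4.2. Distance in frame 2: 3.8.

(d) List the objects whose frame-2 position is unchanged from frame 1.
none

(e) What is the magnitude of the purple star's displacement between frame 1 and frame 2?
1.9

The purple star moved from (7.3, 8.8) to (6.0, 7.4), a distance of √(1.3² + 1.4²) ≈ 1.9.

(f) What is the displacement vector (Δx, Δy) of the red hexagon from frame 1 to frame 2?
(2.1, 1.2)

The red hexagon was at (2.3, 1.5) in frame 1 and (4.4, 2.7) in frame 2.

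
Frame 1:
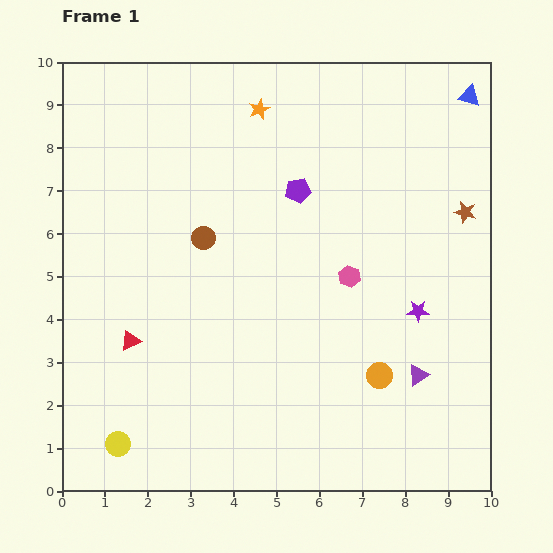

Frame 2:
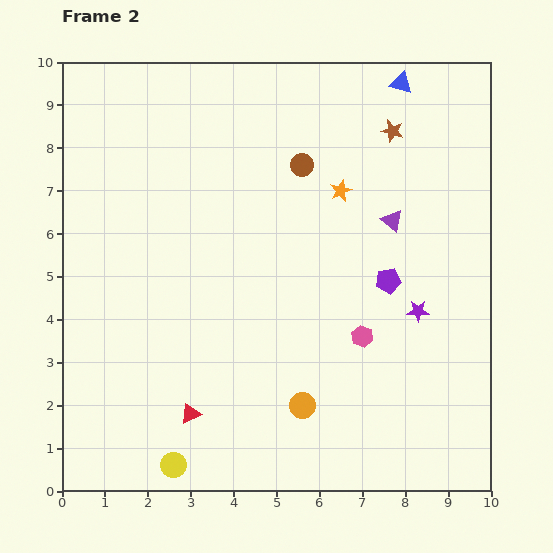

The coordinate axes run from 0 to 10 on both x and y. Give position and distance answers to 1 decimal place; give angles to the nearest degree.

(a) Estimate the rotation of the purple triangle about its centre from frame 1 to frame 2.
48° counter-clockwise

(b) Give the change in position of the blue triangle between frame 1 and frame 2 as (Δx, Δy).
(-1.6, 0.3)

The blue triangle was at (9.5, 9.2) in frame 1 and (7.9, 9.5) in frame 2.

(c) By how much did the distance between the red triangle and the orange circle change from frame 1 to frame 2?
-3.3

Distance in frame 1: 5.9. Distance in frame 2: 2.6.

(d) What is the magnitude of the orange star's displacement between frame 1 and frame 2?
2.7

The orange star moved from (4.6, 8.9) to (6.5, 7.0), a distance of √(1.9² + 1.9²) ≈ 2.7.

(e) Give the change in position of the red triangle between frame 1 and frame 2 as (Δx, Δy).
(1.4, -1.7)

The red triangle was at (1.6, 3.5) in frame 1 and (3.0, 1.8) in frame 2.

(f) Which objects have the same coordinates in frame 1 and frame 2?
the purple star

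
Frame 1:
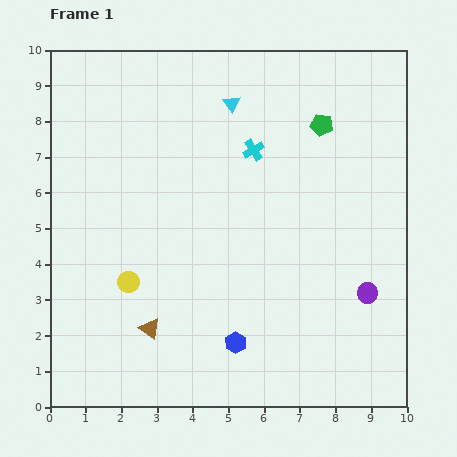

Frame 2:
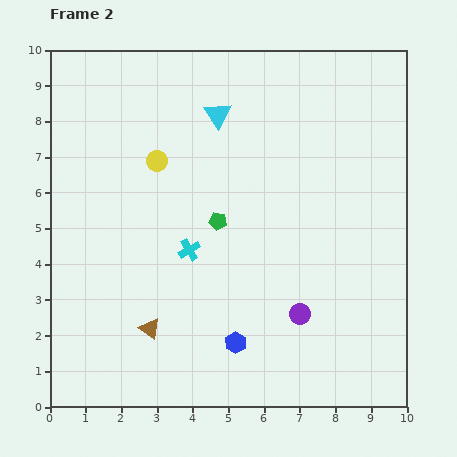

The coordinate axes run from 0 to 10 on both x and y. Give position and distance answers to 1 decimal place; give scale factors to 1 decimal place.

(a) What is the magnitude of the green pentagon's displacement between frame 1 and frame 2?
4.0

The green pentagon moved from (7.6, 7.9) to (4.7, 5.2), a distance of √(2.9² + 2.7²) ≈ 4.0.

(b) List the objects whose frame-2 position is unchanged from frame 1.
the brown triangle, the blue hexagon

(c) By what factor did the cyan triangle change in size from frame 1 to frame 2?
1.6×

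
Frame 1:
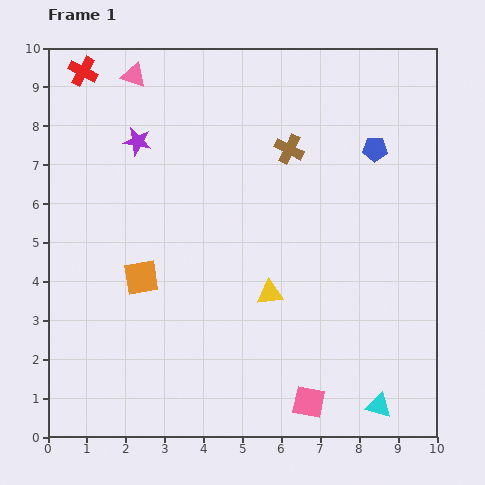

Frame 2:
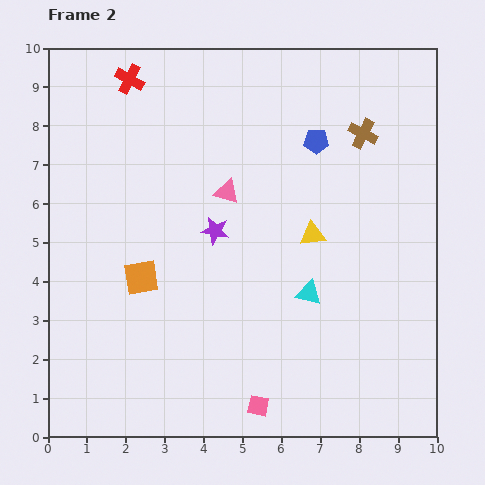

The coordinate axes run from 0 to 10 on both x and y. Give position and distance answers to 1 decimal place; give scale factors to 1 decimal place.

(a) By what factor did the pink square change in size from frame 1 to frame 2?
0.7×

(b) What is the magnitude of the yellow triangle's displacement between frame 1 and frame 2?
1.9

The yellow triangle moved from (5.7, 3.7) to (6.8, 5.2), a distance of √(1.1² + 1.5²) ≈ 1.9.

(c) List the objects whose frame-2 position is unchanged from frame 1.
the orange square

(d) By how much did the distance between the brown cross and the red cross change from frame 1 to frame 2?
+0.5

Distance in frame 1: 5.7. Distance in frame 2: 6.2.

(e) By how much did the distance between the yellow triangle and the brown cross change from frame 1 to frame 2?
-0.8

Distance in frame 1: 3.7. Distance in frame 2: 2.9.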